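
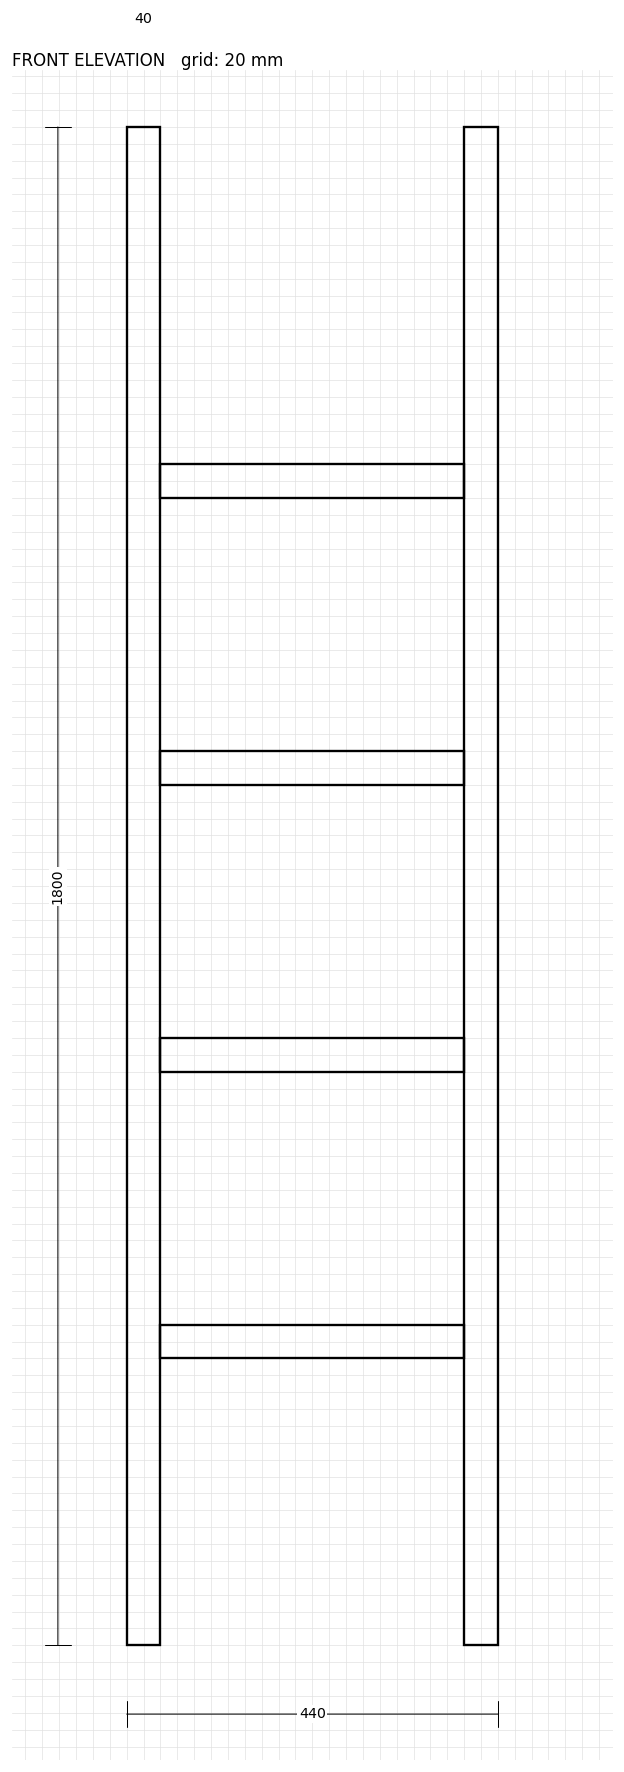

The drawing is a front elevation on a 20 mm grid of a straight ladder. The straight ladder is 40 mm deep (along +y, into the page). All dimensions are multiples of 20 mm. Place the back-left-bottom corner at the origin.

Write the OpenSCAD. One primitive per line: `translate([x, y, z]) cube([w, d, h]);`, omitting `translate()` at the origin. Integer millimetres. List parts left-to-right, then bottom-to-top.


cube([40, 40, 1800]);
translate([40, 0, 340]) cube([360, 40, 40]);
translate([40, 0, 680]) cube([360, 40, 40]);
translate([40, 0, 1020]) cube([360, 40, 40]);
translate([40, 0, 1360]) cube([360, 40, 40]);
translate([400, 0, 0]) cube([40, 40, 1800]);


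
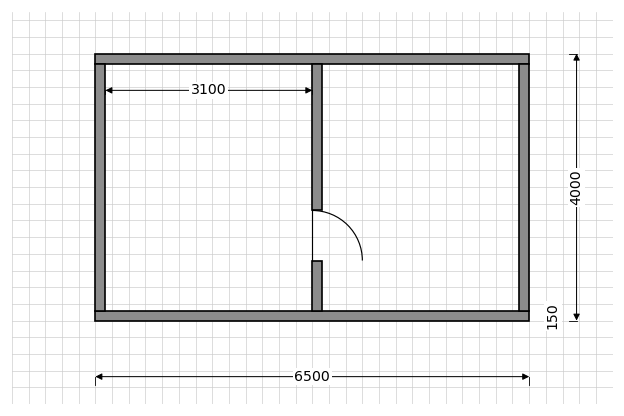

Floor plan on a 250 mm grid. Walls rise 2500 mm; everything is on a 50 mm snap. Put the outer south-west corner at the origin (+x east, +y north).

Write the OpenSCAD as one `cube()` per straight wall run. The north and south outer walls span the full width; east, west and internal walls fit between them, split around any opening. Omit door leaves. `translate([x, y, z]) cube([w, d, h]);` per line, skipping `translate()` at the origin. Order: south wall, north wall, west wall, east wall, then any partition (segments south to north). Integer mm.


cube([6500, 150, 2500]);
translate([0, 3850, 0]) cube([6500, 150, 2500]);
translate([0, 150, 0]) cube([150, 3700, 2500]);
translate([6350, 150, 0]) cube([150, 3700, 2500]);
translate([3250, 150, 0]) cube([150, 750, 2500]);
translate([3250, 1650, 0]) cube([150, 2200, 2500]);


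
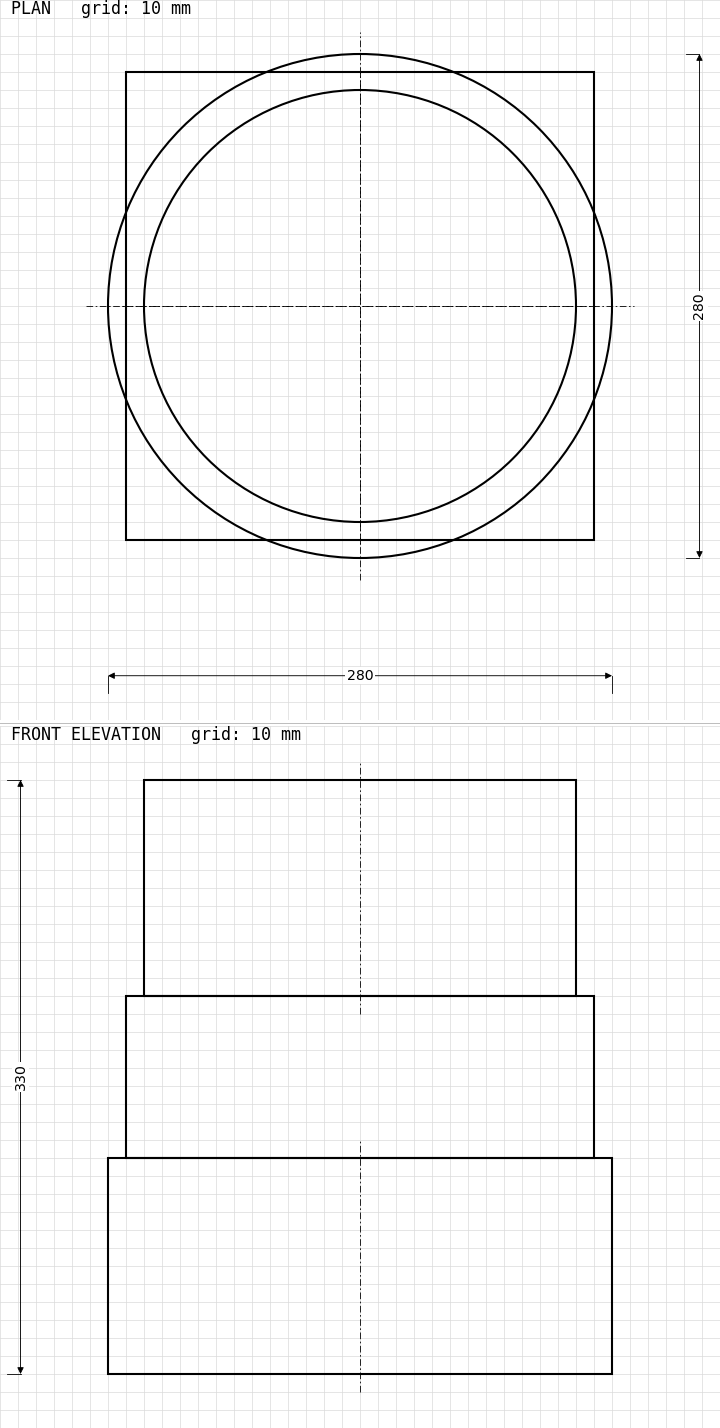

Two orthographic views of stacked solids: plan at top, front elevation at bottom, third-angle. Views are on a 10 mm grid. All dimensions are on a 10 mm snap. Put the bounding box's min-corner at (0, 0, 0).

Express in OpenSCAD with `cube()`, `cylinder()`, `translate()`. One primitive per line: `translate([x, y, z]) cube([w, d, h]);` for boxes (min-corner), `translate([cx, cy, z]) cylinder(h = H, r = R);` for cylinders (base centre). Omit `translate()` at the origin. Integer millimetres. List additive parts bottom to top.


translate([140, 140, 0]) cylinder(h = 120, r = 140);
translate([10, 10, 120]) cube([260, 260, 90]);
translate([140, 140, 210]) cylinder(h = 120, r = 120);


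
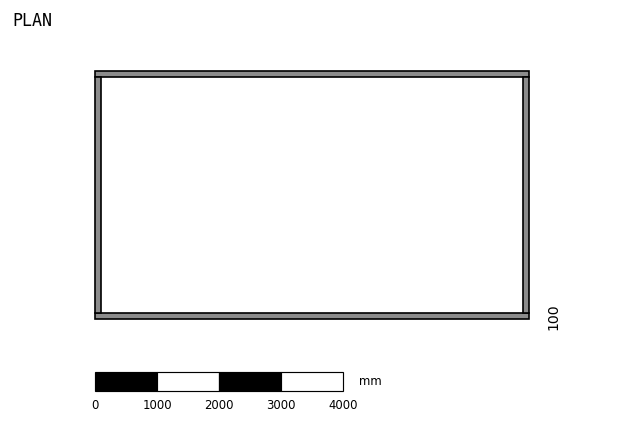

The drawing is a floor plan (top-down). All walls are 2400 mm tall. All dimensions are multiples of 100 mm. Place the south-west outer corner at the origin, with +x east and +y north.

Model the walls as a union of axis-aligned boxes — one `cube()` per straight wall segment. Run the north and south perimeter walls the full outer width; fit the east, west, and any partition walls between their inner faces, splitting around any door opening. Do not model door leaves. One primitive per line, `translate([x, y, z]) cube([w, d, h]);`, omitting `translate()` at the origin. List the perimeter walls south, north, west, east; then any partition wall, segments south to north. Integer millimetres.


cube([7000, 100, 2400]);
translate([0, 3900, 0]) cube([7000, 100, 2400]);
translate([0, 100, 0]) cube([100, 3800, 2400]);
translate([6900, 100, 0]) cube([100, 3800, 2400]);


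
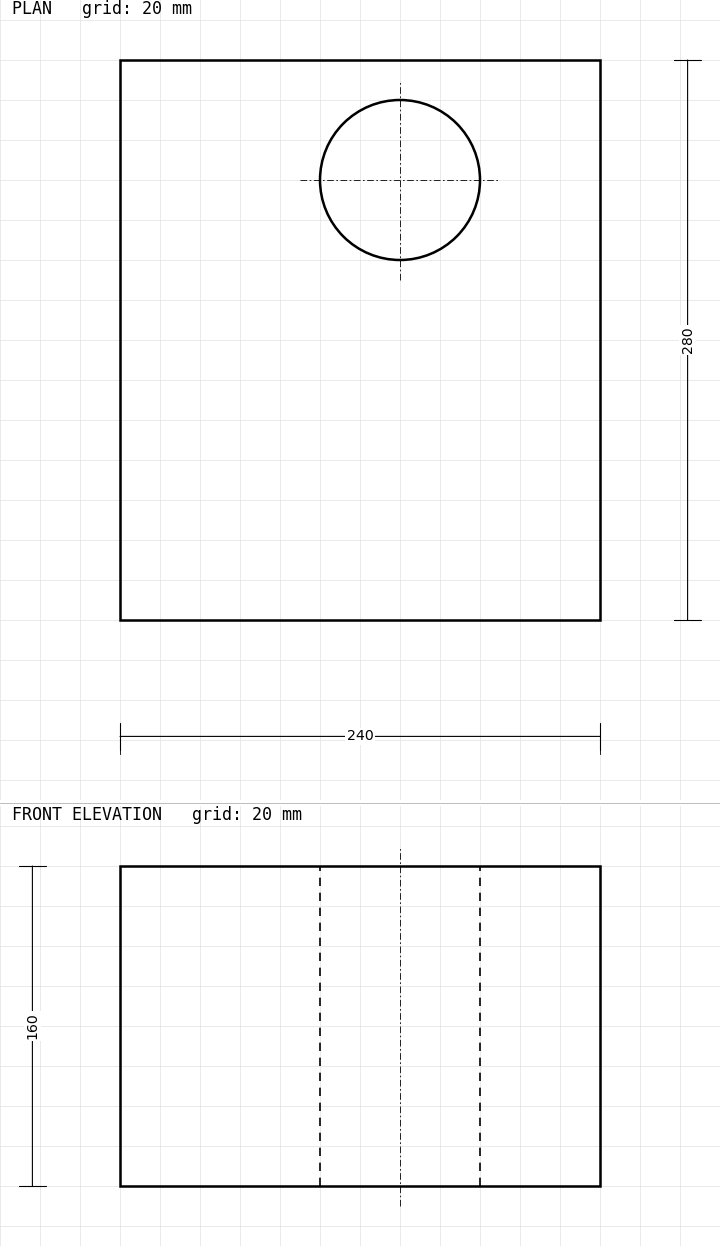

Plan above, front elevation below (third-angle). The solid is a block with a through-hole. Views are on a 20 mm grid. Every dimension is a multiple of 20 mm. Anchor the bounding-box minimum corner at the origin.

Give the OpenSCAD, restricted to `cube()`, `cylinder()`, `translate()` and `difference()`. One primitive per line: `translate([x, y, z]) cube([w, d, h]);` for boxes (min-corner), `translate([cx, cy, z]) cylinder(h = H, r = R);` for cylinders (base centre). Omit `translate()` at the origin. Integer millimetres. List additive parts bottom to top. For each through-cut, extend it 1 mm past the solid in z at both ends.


difference() {
  cube([240, 280, 160]);
  translate([140, 220, -1]) cylinder(h = 162, r = 40);
}


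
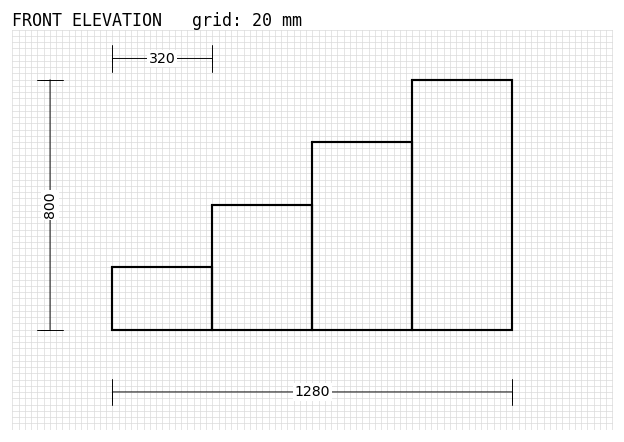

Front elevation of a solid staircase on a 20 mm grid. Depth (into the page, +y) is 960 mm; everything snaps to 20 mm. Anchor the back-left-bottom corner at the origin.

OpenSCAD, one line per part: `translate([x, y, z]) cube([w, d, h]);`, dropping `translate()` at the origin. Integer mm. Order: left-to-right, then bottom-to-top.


cube([320, 960, 200]);
translate([320, 0, 0]) cube([320, 960, 400]);
translate([640, 0, 0]) cube([320, 960, 600]);
translate([960, 0, 0]) cube([320, 960, 800]);


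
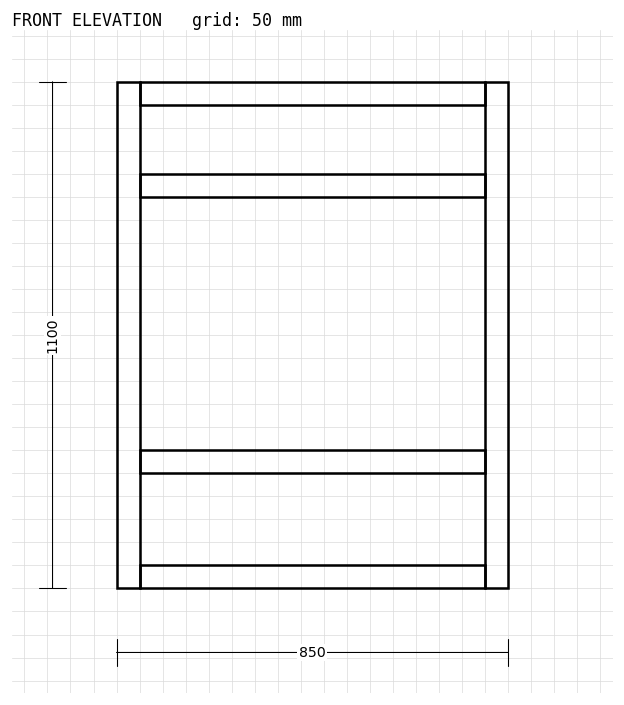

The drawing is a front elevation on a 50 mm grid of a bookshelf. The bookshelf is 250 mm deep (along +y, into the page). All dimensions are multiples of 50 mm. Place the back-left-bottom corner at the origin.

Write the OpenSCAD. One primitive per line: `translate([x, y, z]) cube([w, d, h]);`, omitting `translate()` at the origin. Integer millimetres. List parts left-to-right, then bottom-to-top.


cube([50, 250, 1100]);
translate([50, 0, 0]) cube([750, 250, 50]);
translate([50, 0, 250]) cube([750, 250, 50]);
translate([50, 0, 850]) cube([750, 250, 50]);
translate([50, 0, 1050]) cube([750, 250, 50]);
translate([800, 0, 0]) cube([50, 250, 1100]);


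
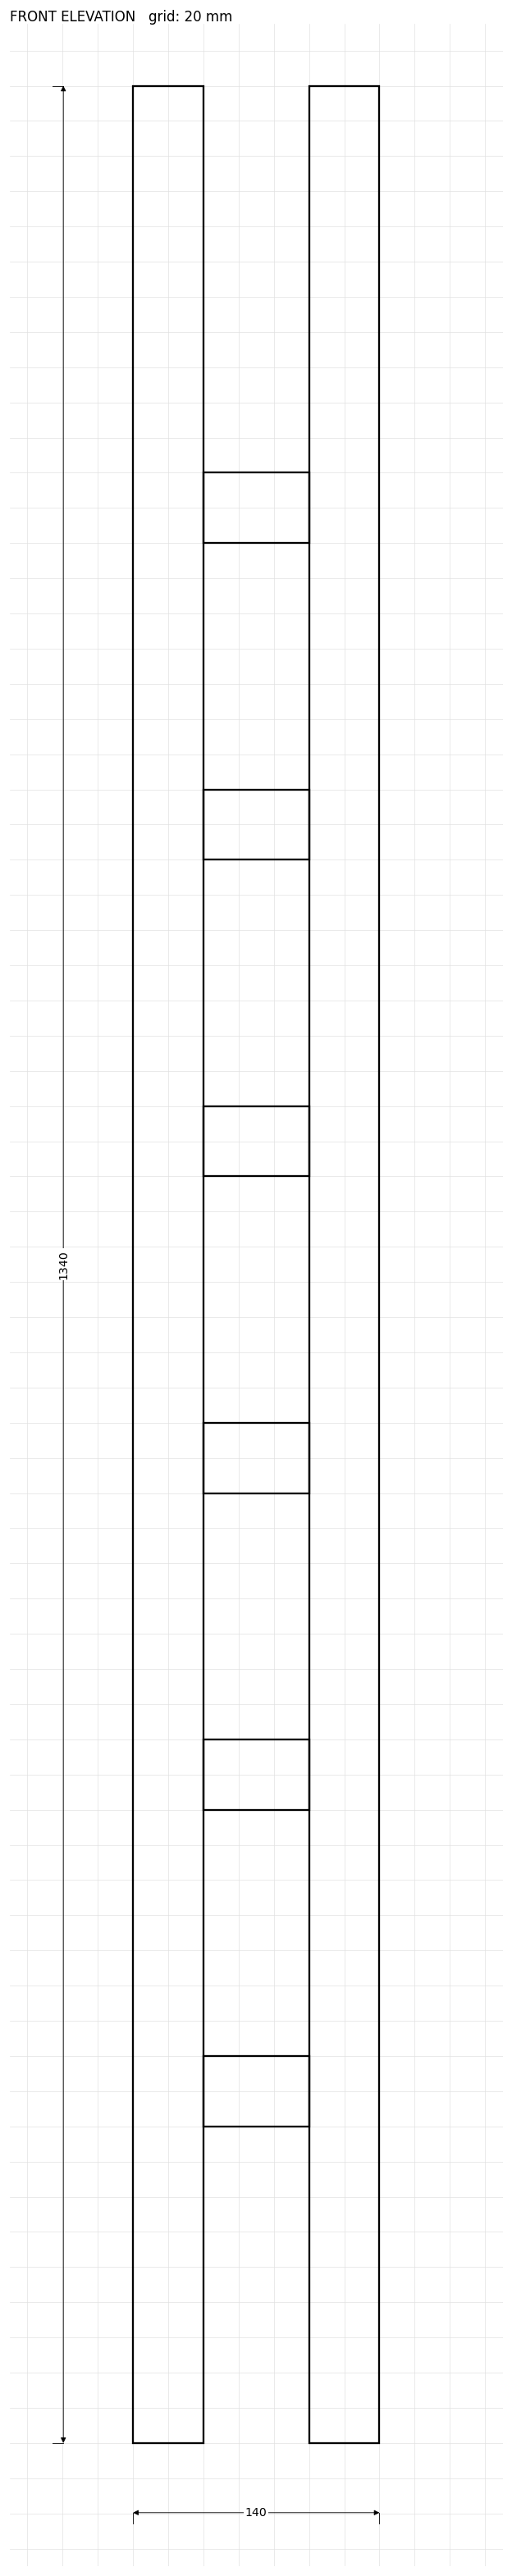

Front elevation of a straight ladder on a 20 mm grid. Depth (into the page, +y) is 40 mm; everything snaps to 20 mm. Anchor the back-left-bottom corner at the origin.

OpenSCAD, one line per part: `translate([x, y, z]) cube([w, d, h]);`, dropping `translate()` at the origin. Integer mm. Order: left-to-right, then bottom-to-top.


cube([40, 40, 1340]);
translate([40, 0, 180]) cube([60, 40, 40]);
translate([40, 0, 360]) cube([60, 40, 40]);
translate([40, 0, 540]) cube([60, 40, 40]);
translate([40, 0, 720]) cube([60, 40, 40]);
translate([40, 0, 900]) cube([60, 40, 40]);
translate([40, 0, 1080]) cube([60, 40, 40]);
translate([100, 0, 0]) cube([40, 40, 1340]);


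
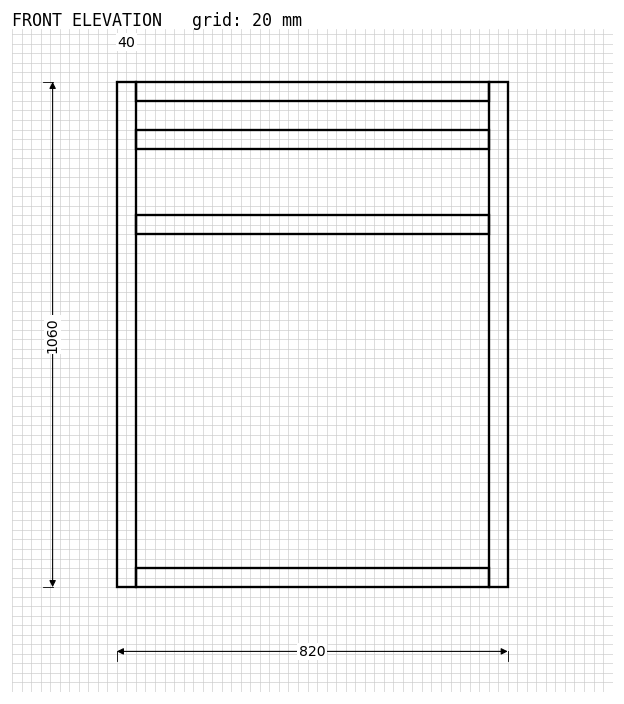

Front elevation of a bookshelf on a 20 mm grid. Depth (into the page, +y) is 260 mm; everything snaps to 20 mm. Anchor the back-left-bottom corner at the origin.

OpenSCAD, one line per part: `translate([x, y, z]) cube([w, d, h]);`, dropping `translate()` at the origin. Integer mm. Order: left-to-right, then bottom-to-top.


cube([40, 260, 1060]);
translate([40, 0, 0]) cube([740, 260, 40]);
translate([40, 0, 740]) cube([740, 260, 40]);
translate([40, 0, 920]) cube([740, 260, 40]);
translate([40, 0, 1020]) cube([740, 260, 40]);
translate([780, 0, 0]) cube([40, 260, 1060]);


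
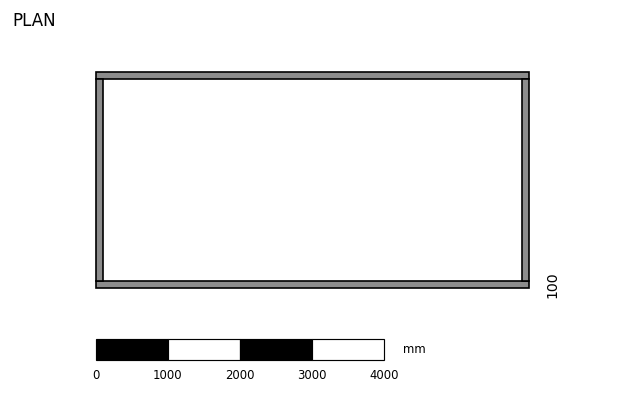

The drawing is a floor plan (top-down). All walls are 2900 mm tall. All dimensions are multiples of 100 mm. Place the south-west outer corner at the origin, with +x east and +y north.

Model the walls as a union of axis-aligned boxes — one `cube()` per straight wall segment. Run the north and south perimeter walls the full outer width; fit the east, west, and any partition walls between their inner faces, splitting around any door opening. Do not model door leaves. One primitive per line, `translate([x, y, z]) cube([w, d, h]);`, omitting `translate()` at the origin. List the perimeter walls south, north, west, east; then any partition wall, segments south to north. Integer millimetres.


cube([6000, 100, 2900]);
translate([0, 2900, 0]) cube([6000, 100, 2900]);
translate([0, 100, 0]) cube([100, 2800, 2900]);
translate([5900, 100, 0]) cube([100, 2800, 2900]);


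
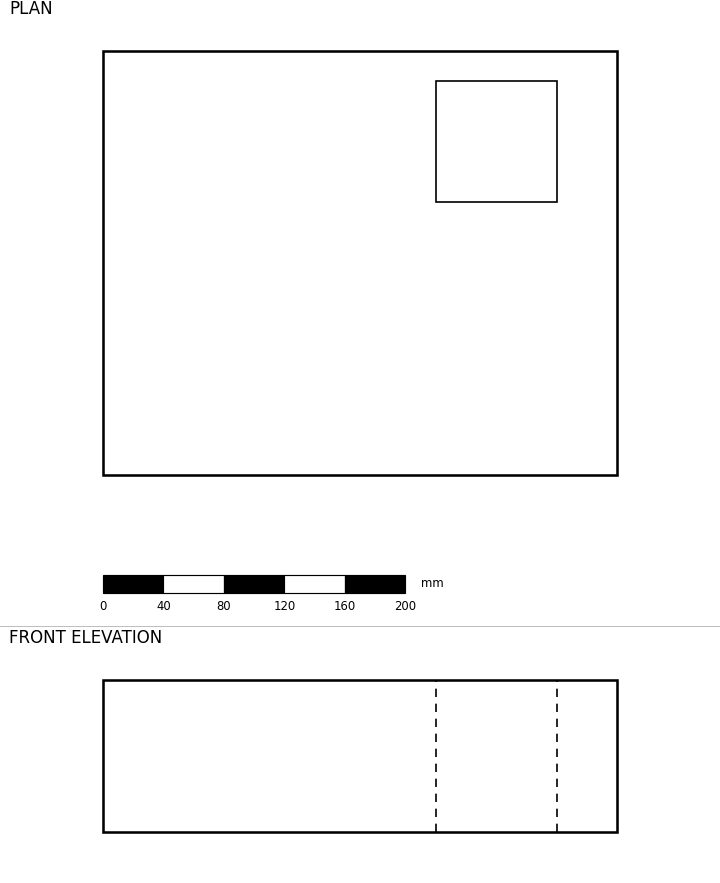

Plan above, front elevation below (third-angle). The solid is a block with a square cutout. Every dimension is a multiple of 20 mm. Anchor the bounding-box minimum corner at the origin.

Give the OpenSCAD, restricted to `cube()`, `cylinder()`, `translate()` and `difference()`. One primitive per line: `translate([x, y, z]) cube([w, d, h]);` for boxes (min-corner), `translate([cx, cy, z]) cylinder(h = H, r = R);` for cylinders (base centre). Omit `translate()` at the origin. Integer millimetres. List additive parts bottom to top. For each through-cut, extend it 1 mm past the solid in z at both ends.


difference() {
  cube([340, 280, 100]);
  translate([220, 180, -1]) cube([80, 80, 102]);
}


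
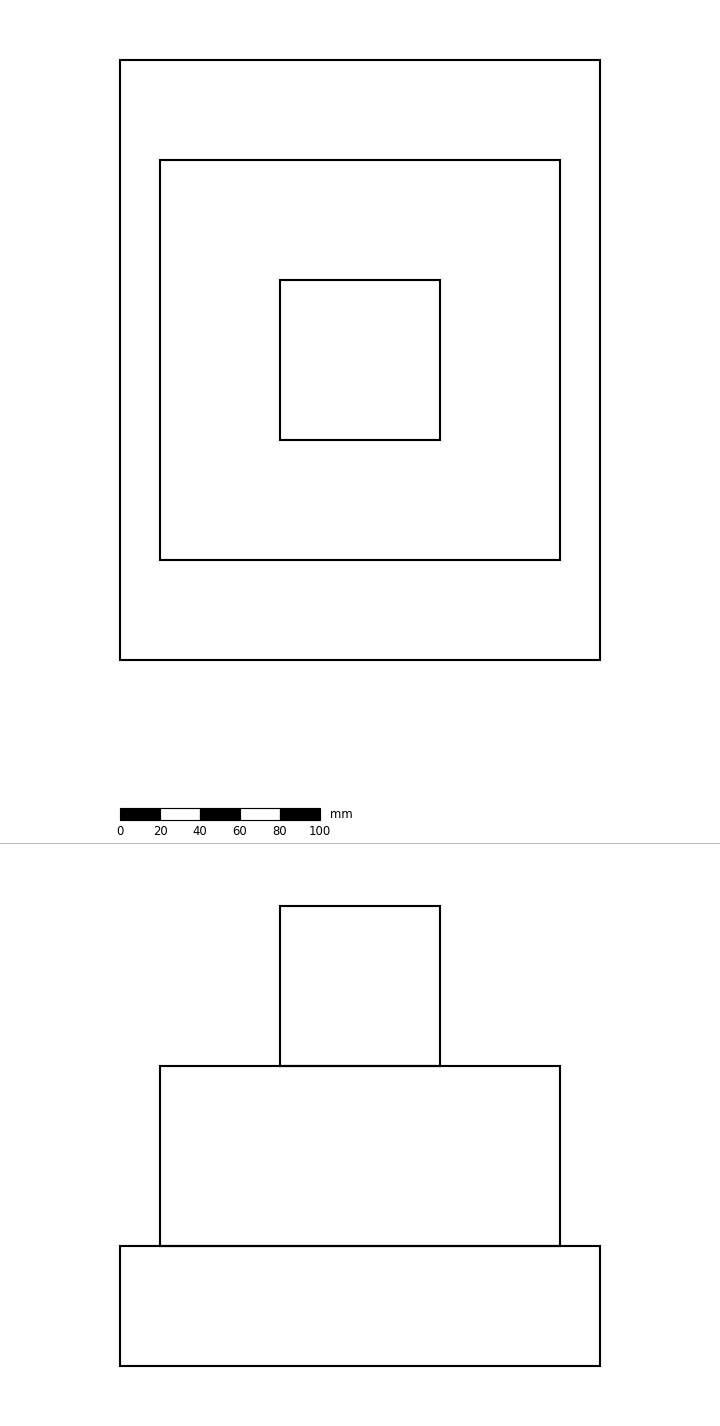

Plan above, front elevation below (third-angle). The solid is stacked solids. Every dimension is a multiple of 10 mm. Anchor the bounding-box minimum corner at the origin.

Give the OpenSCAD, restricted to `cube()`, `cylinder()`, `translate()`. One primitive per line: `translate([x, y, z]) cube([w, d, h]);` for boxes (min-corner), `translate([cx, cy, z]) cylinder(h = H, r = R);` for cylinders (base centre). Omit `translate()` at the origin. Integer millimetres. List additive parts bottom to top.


cube([240, 300, 60]);
translate([20, 50, 60]) cube([200, 200, 90]);
translate([80, 110, 150]) cube([80, 80, 80]);


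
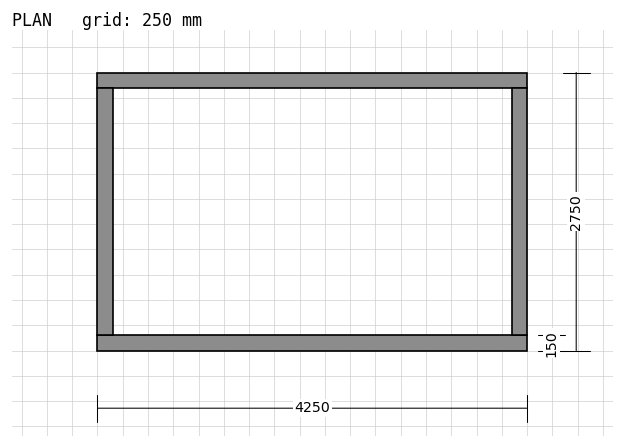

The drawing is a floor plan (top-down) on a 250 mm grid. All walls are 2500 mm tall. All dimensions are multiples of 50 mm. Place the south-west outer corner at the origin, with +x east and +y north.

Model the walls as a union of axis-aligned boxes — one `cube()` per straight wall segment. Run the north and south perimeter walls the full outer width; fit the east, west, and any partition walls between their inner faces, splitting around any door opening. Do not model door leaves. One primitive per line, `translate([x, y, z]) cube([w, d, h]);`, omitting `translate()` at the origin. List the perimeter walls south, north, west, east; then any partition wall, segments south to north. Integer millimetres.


cube([4250, 150, 2500]);
translate([0, 2600, 0]) cube([4250, 150, 2500]);
translate([0, 150, 0]) cube([150, 2450, 2500]);
translate([4100, 150, 0]) cube([150, 2450, 2500]);


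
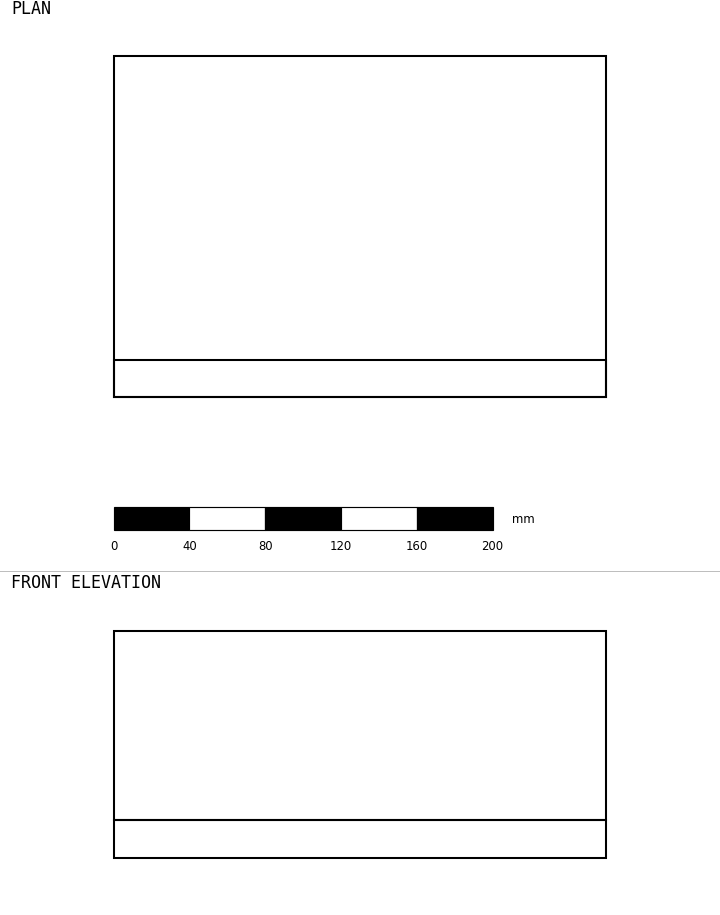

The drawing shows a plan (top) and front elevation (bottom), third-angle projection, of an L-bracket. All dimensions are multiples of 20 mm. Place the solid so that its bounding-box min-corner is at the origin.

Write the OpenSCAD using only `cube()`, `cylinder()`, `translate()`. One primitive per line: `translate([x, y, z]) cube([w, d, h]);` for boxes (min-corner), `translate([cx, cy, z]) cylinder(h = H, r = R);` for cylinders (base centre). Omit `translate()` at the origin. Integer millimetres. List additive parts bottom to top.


cube([260, 180, 20]);
translate([0, 0, 20]) cube([260, 20, 100]);


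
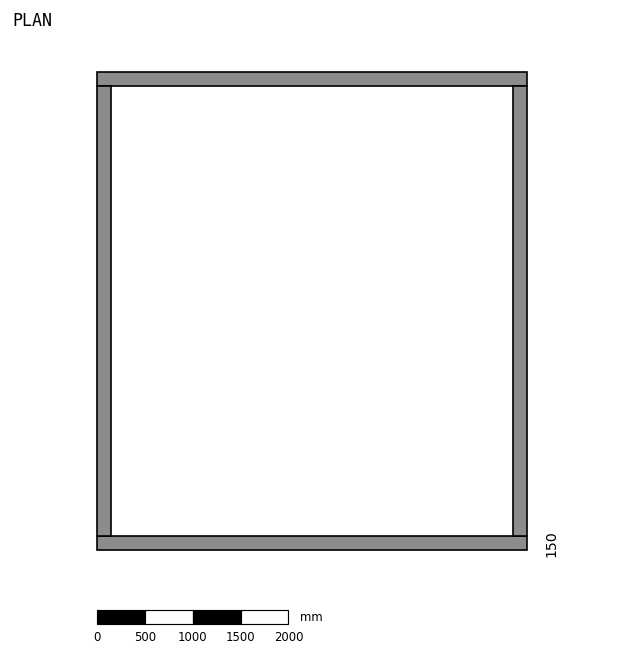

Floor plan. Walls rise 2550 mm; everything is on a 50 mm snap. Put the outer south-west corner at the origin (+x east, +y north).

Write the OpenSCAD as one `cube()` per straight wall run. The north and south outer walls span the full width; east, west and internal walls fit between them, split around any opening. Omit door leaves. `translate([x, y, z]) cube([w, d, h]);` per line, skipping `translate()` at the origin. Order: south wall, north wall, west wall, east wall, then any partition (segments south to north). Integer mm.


cube([4500, 150, 2550]);
translate([0, 4850, 0]) cube([4500, 150, 2550]);
translate([0, 150, 0]) cube([150, 4700, 2550]);
translate([4350, 150, 0]) cube([150, 4700, 2550]);


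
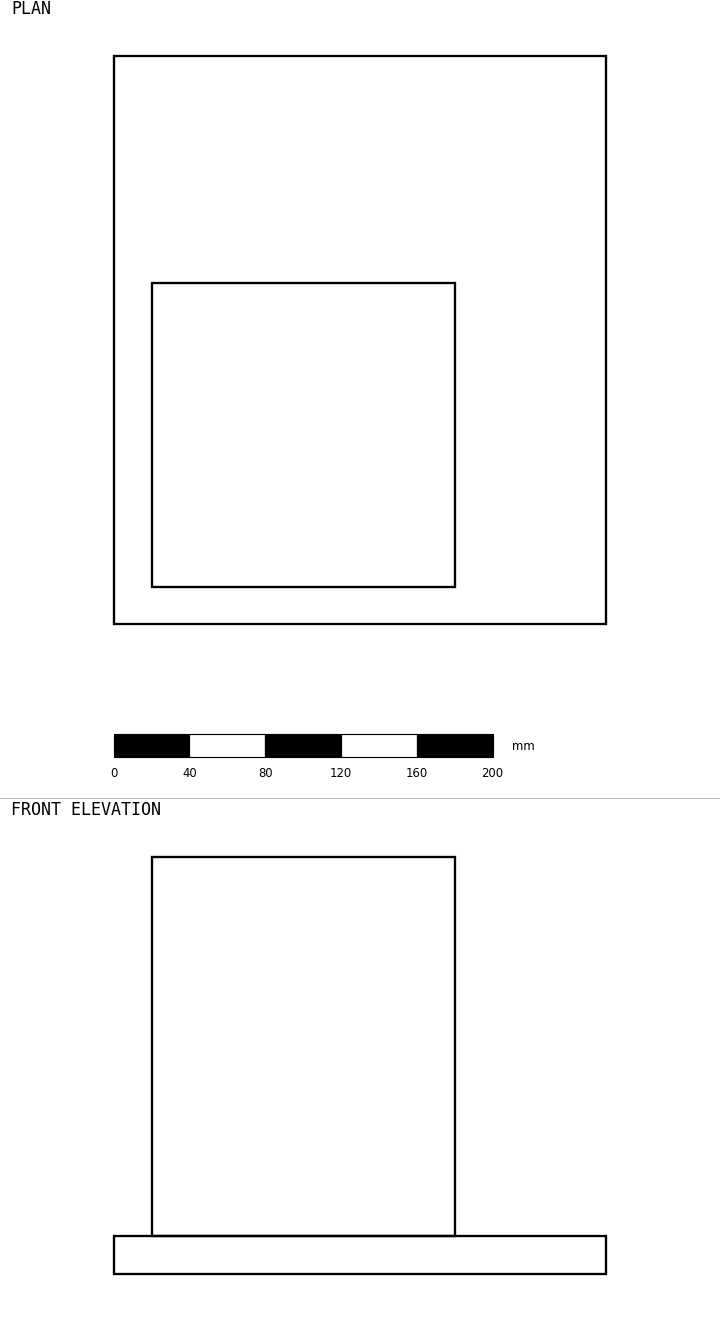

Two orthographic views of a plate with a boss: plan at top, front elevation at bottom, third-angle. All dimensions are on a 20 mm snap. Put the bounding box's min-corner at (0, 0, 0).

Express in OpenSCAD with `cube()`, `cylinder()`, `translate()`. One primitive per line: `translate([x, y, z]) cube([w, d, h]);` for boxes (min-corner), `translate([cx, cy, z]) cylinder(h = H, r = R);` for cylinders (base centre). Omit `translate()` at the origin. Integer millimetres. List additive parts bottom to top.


cube([260, 300, 20]);
translate([20, 20, 20]) cube([160, 160, 200]);


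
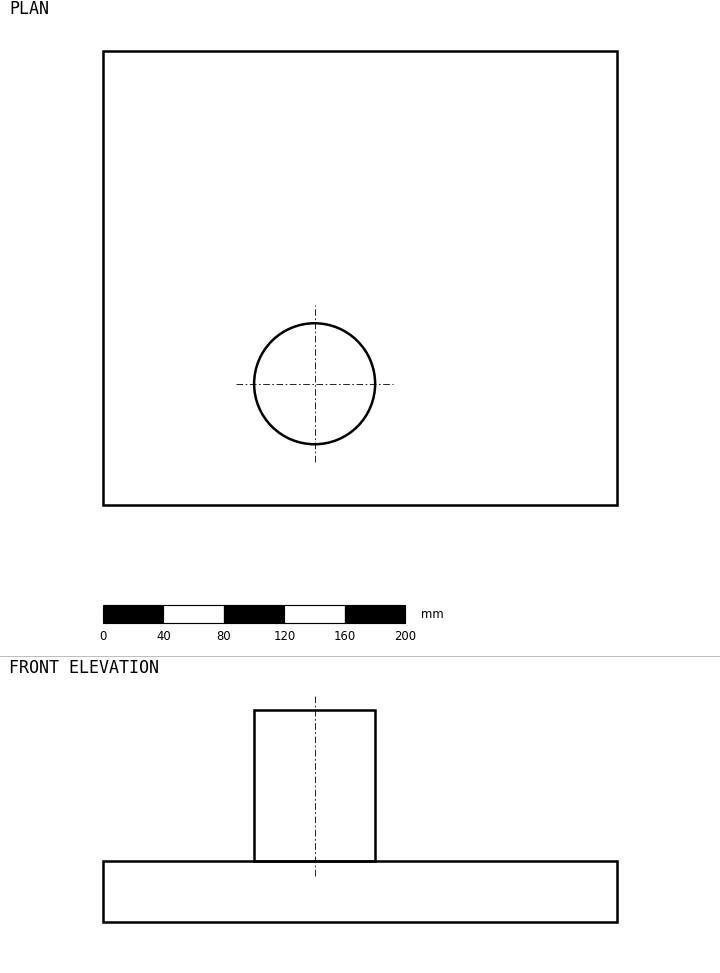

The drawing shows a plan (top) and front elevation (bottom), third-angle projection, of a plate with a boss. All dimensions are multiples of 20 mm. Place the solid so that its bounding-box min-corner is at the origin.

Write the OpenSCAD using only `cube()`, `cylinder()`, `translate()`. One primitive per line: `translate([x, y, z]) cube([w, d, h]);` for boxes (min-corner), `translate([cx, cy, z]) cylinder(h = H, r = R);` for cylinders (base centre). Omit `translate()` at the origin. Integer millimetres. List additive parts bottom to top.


cube([340, 300, 40]);
translate([140, 80, 40]) cylinder(h = 100, r = 40);


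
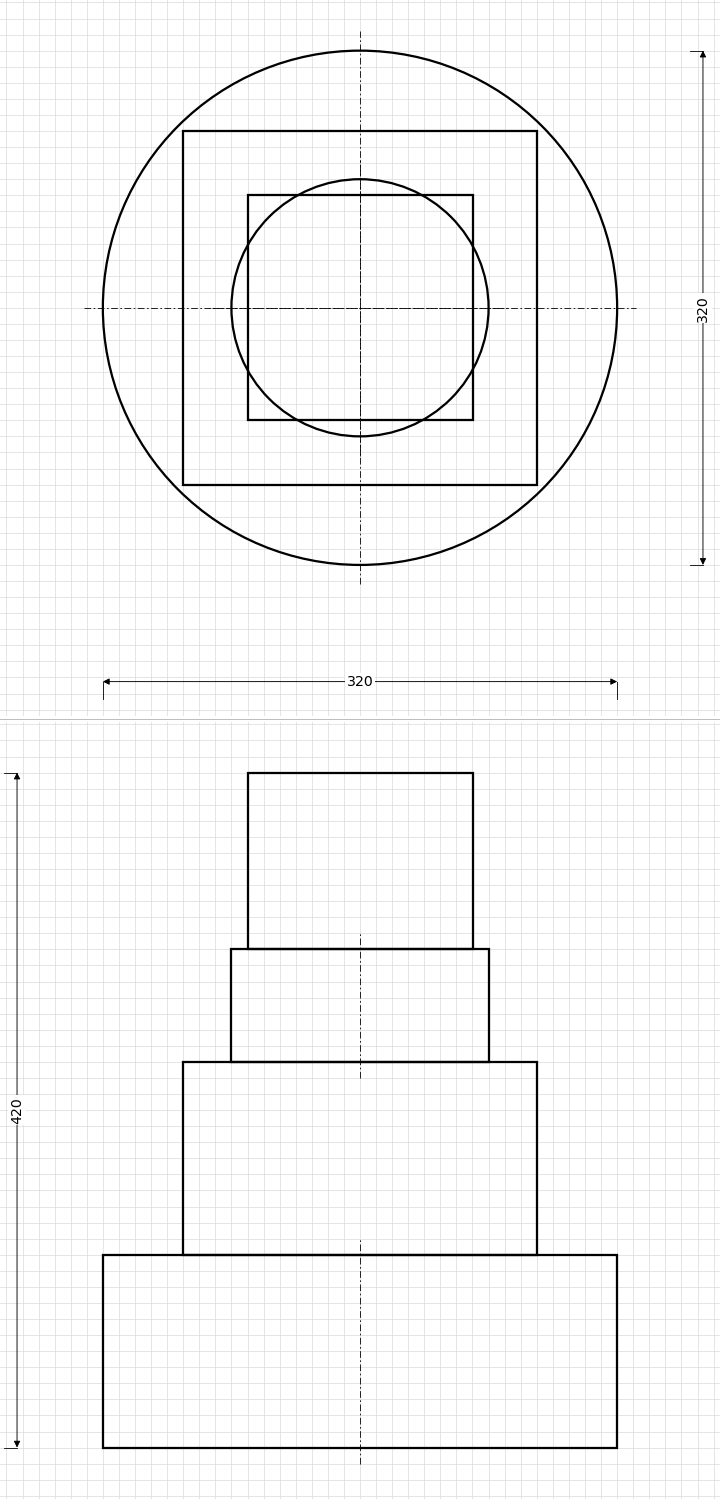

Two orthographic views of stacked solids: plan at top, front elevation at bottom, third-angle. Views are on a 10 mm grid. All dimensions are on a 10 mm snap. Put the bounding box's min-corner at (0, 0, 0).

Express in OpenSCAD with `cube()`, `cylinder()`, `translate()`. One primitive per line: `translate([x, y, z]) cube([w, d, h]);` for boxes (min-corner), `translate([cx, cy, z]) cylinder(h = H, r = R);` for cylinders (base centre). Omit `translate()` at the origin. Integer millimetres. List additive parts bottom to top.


translate([160, 160, 0]) cylinder(h = 120, r = 160);
translate([50, 50, 120]) cube([220, 220, 120]);
translate([160, 160, 240]) cylinder(h = 70, r = 80);
translate([90, 90, 310]) cube([140, 140, 110]);


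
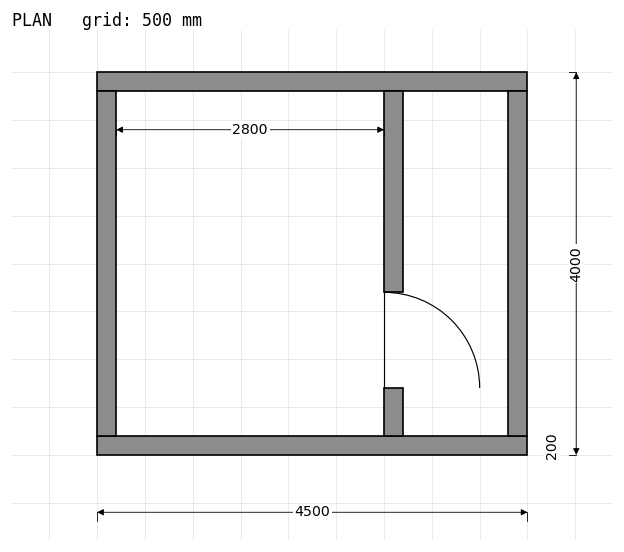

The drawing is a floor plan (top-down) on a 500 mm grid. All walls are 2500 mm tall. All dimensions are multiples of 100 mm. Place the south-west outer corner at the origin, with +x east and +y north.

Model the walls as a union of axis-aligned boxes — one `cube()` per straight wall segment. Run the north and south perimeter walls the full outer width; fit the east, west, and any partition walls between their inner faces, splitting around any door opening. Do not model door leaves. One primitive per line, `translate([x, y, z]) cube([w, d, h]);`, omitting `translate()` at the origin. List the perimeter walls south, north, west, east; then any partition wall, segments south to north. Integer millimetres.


cube([4500, 200, 2500]);
translate([0, 3800, 0]) cube([4500, 200, 2500]);
translate([0, 200, 0]) cube([200, 3600, 2500]);
translate([4300, 200, 0]) cube([200, 3600, 2500]);
translate([3000, 200, 0]) cube([200, 500, 2500]);
translate([3000, 1700, 0]) cube([200, 2100, 2500]);


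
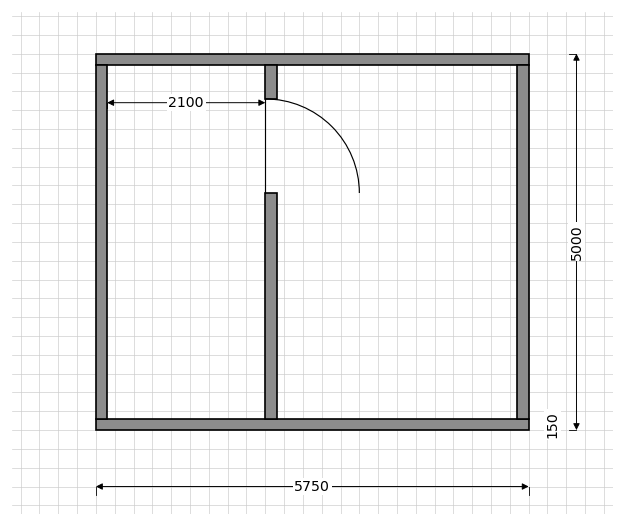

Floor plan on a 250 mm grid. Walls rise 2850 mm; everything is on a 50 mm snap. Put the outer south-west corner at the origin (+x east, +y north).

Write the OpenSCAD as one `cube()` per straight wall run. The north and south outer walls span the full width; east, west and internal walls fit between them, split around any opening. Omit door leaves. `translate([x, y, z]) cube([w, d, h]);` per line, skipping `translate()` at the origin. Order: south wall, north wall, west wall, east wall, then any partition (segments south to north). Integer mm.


cube([5750, 150, 2850]);
translate([0, 4850, 0]) cube([5750, 150, 2850]);
translate([0, 150, 0]) cube([150, 4700, 2850]);
translate([5600, 150, 0]) cube([150, 4700, 2850]);
translate([2250, 150, 0]) cube([150, 3000, 2850]);
translate([2250, 4400, 0]) cube([150, 450, 2850]);


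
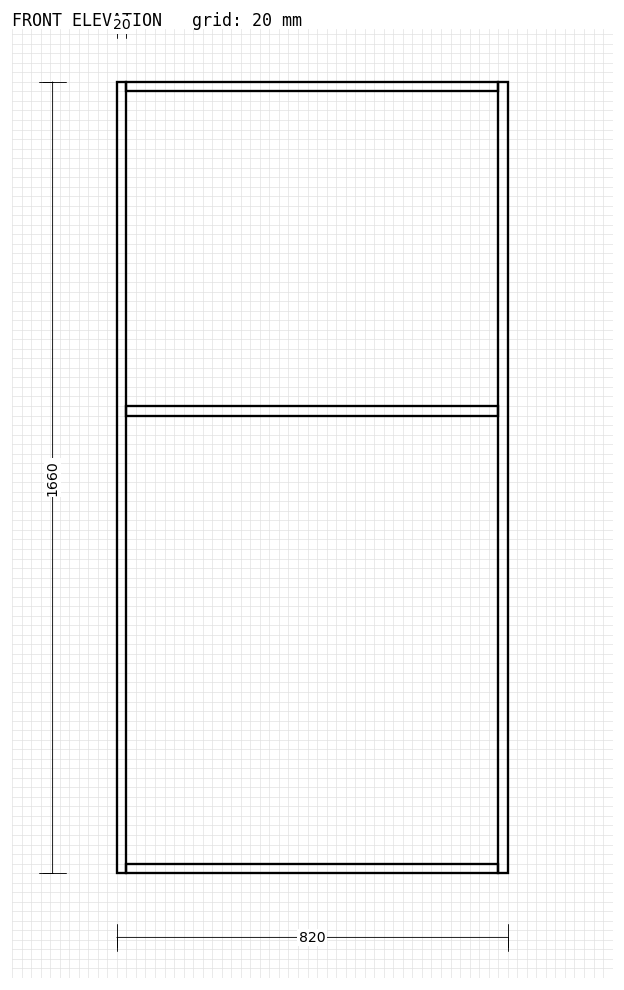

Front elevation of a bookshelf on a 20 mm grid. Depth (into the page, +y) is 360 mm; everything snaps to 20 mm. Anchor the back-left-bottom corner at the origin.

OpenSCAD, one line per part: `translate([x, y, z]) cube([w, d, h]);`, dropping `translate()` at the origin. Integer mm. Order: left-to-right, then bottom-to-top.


cube([20, 360, 1660]);
translate([20, 0, 0]) cube([780, 360, 20]);
translate([20, 0, 960]) cube([780, 360, 20]);
translate([20, 0, 1640]) cube([780, 360, 20]);
translate([800, 0, 0]) cube([20, 360, 1660]);


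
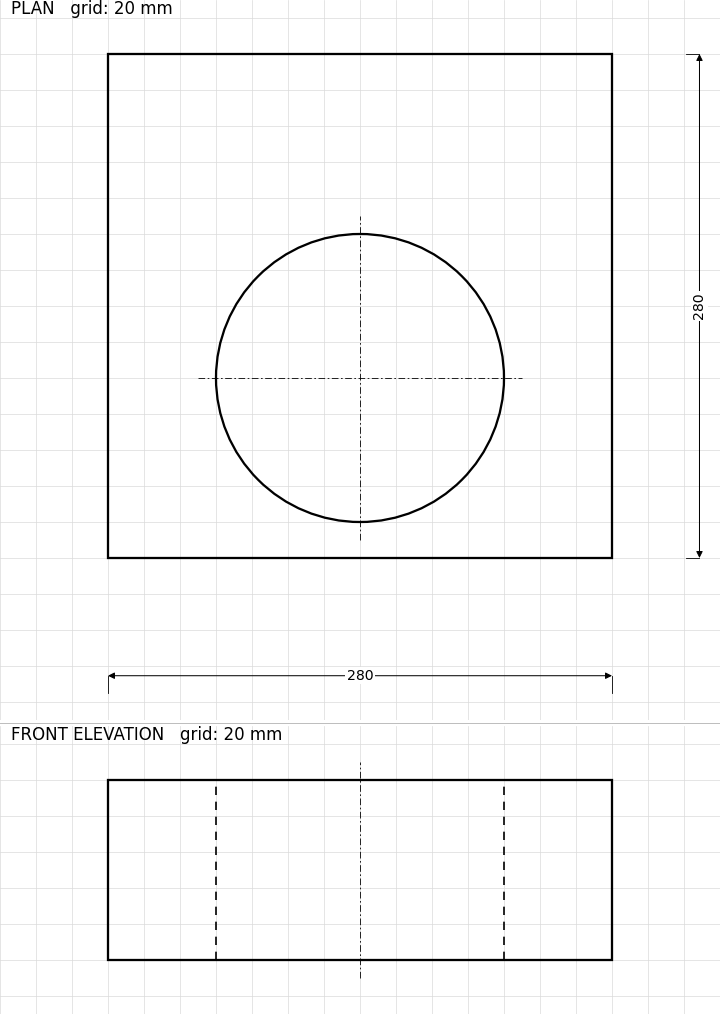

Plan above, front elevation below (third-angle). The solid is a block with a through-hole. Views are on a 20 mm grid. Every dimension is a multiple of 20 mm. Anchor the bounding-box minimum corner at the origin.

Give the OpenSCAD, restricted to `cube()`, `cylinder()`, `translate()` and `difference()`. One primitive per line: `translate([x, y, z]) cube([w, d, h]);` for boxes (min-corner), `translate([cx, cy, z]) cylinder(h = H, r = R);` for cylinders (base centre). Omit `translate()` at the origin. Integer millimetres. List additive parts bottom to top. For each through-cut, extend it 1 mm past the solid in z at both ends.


difference() {
  cube([280, 280, 100]);
  translate([140, 100, -1]) cylinder(h = 102, r = 80);
}


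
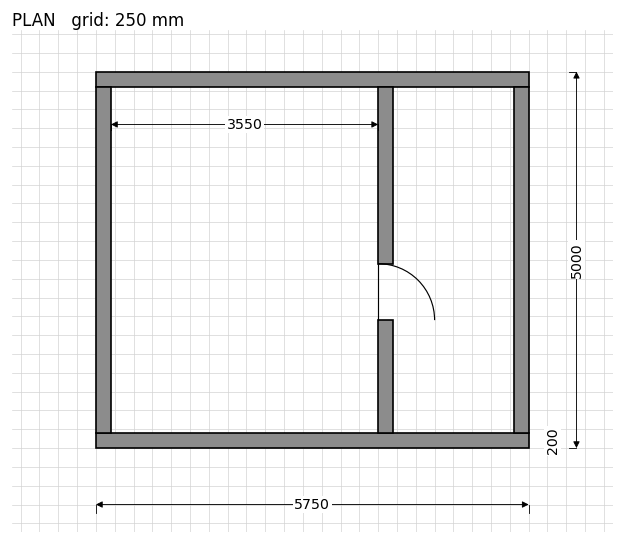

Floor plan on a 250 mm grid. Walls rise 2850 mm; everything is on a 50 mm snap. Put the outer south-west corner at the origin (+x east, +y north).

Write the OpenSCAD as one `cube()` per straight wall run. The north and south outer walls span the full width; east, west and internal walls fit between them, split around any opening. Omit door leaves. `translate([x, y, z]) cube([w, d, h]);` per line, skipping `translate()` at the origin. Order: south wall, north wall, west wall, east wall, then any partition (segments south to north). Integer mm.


cube([5750, 200, 2850]);
translate([0, 4800, 0]) cube([5750, 200, 2850]);
translate([0, 200, 0]) cube([200, 4600, 2850]);
translate([5550, 200, 0]) cube([200, 4600, 2850]);
translate([3750, 200, 0]) cube([200, 1500, 2850]);
translate([3750, 2450, 0]) cube([200, 2350, 2850]);


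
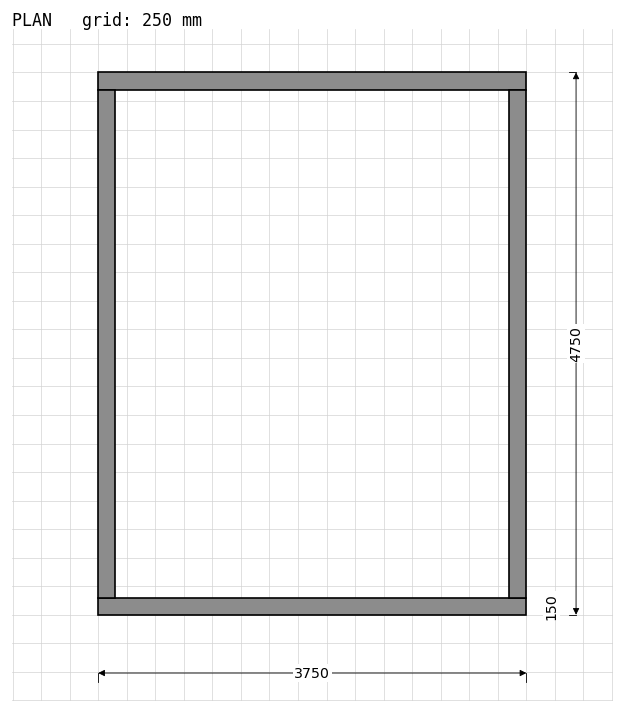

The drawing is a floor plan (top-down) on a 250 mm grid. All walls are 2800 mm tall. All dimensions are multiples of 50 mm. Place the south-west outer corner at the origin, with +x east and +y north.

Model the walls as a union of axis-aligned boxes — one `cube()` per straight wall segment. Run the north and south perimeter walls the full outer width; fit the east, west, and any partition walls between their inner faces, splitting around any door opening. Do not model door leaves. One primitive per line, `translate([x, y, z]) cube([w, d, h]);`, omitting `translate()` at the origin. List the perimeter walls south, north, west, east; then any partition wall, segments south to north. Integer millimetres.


cube([3750, 150, 2800]);
translate([0, 4600, 0]) cube([3750, 150, 2800]);
translate([0, 150, 0]) cube([150, 4450, 2800]);
translate([3600, 150, 0]) cube([150, 4450, 2800]);


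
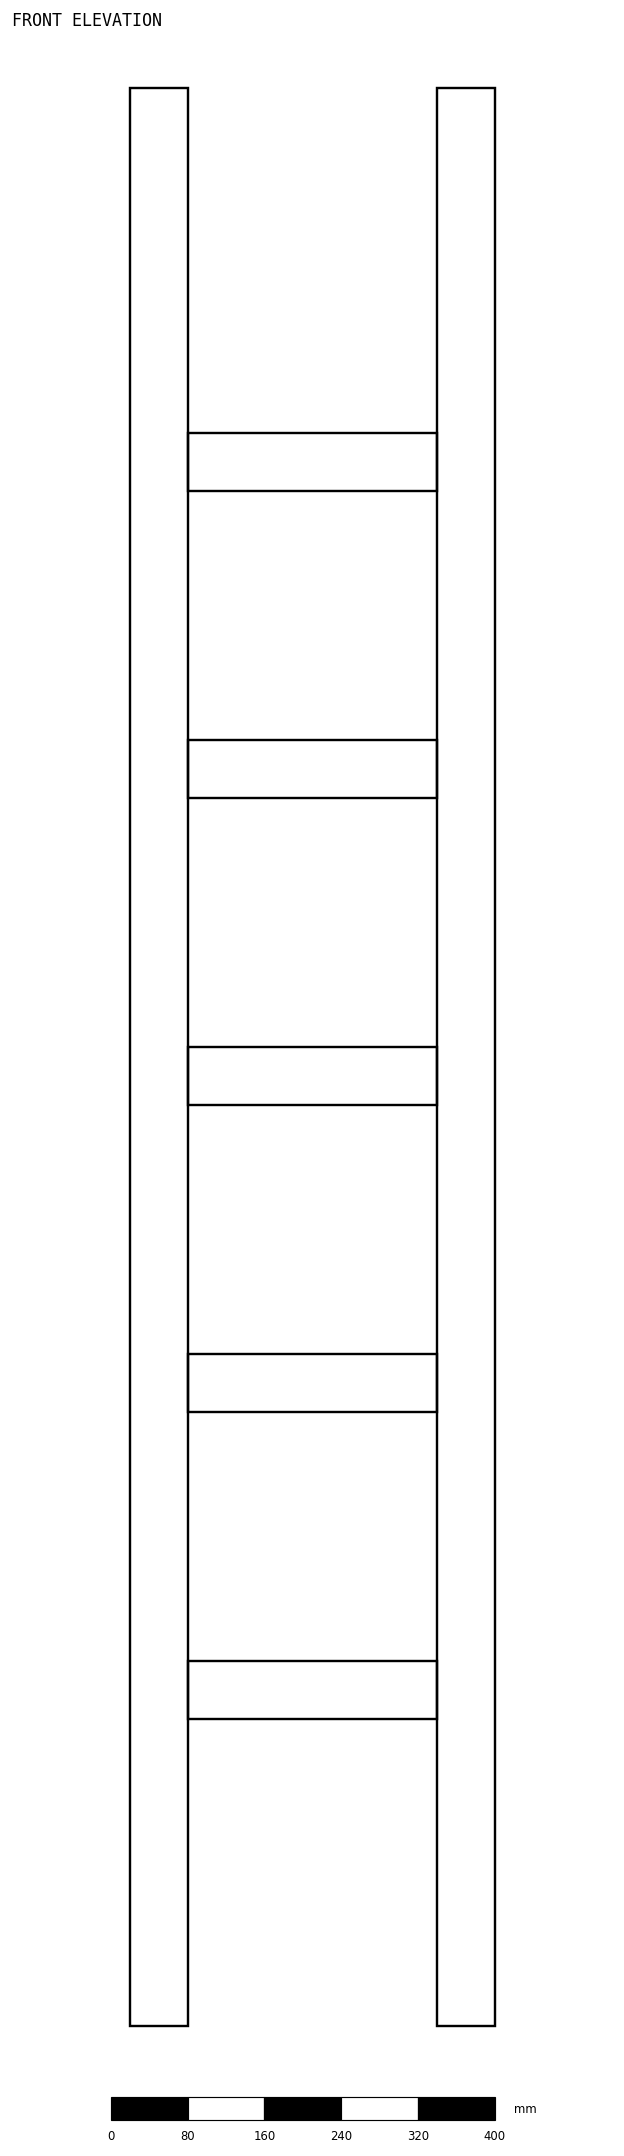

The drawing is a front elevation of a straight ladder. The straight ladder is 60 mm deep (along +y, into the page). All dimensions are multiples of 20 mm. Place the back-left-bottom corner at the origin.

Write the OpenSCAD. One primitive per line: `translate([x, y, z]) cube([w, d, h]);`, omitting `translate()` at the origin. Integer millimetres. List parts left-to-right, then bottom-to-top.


cube([60, 60, 2020]);
translate([60, 0, 320]) cube([260, 60, 60]);
translate([60, 0, 640]) cube([260, 60, 60]);
translate([60, 0, 960]) cube([260, 60, 60]);
translate([60, 0, 1280]) cube([260, 60, 60]);
translate([60, 0, 1600]) cube([260, 60, 60]);
translate([320, 0, 0]) cube([60, 60, 2020]);


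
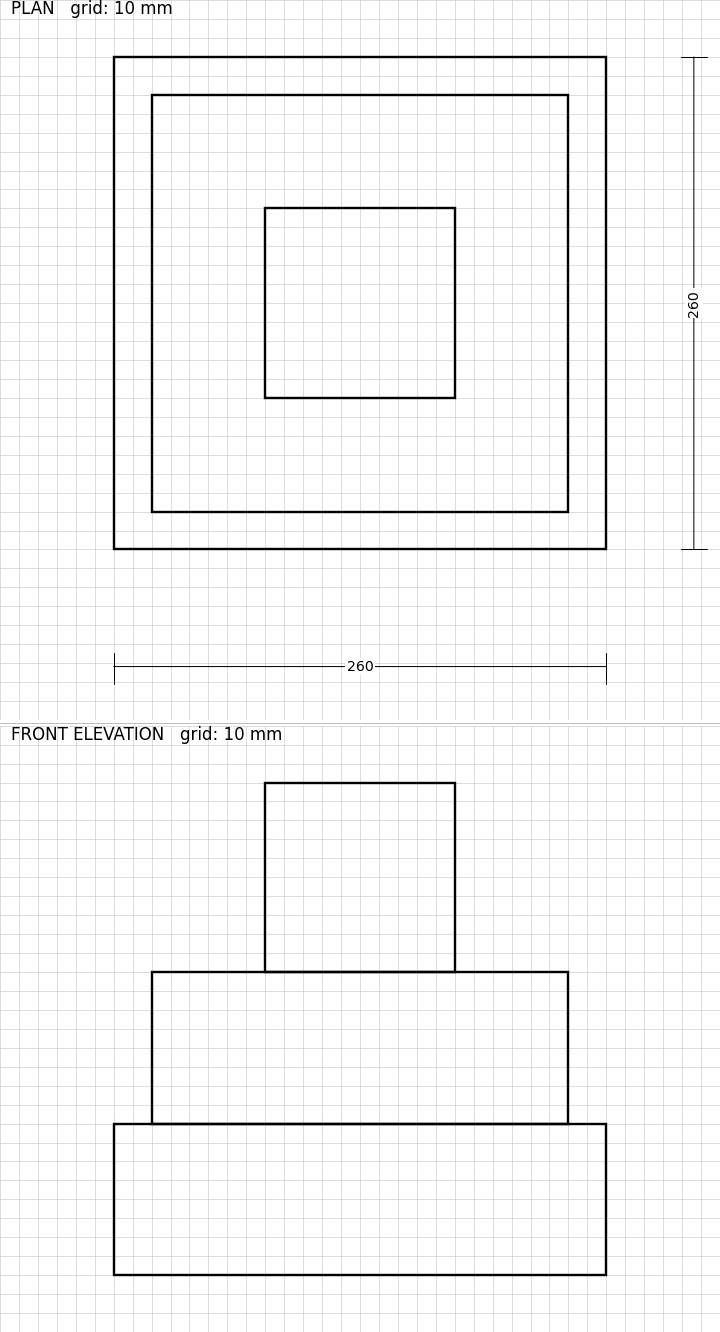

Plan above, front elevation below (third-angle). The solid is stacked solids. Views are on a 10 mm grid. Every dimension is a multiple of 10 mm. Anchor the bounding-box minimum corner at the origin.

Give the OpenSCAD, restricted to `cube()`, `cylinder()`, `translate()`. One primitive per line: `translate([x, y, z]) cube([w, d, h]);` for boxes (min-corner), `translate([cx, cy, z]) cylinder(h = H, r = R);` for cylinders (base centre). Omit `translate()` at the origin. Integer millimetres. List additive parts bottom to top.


cube([260, 260, 80]);
translate([20, 20, 80]) cube([220, 220, 80]);
translate([80, 80, 160]) cube([100, 100, 100]);


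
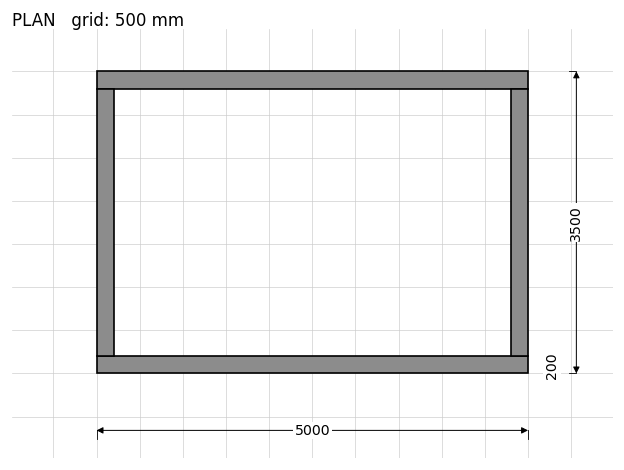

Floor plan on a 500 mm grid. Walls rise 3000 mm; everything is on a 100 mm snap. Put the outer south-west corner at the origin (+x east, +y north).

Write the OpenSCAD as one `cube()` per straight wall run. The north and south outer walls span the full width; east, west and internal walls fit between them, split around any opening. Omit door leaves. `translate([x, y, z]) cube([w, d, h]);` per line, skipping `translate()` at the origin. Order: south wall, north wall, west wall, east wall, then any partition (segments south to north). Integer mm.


cube([5000, 200, 3000]);
translate([0, 3300, 0]) cube([5000, 200, 3000]);
translate([0, 200, 0]) cube([200, 3100, 3000]);
translate([4800, 200, 0]) cube([200, 3100, 3000]);


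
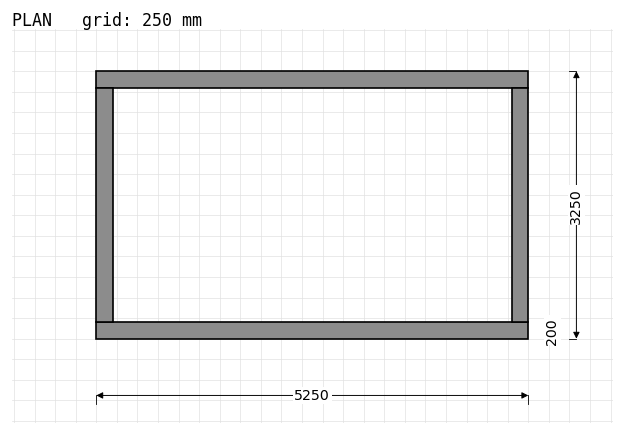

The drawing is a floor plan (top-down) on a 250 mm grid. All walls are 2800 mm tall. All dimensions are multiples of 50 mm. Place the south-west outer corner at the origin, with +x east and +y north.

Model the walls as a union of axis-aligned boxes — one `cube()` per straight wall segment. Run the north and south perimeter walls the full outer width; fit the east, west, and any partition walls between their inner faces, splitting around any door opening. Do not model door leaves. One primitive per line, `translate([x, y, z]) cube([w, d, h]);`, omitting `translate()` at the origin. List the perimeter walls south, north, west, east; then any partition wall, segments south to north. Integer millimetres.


cube([5250, 200, 2800]);
translate([0, 3050, 0]) cube([5250, 200, 2800]);
translate([0, 200, 0]) cube([200, 2850, 2800]);
translate([5050, 200, 0]) cube([200, 2850, 2800]);


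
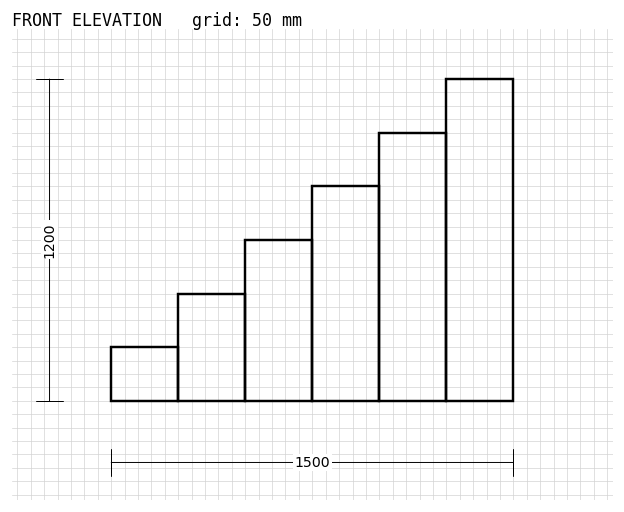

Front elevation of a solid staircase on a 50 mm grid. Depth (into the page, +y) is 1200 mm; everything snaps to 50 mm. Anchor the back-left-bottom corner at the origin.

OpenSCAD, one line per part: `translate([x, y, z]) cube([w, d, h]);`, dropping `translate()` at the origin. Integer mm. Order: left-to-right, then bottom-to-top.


cube([250, 1200, 200]);
translate([250, 0, 0]) cube([250, 1200, 400]);
translate([500, 0, 0]) cube([250, 1200, 600]);
translate([750, 0, 0]) cube([250, 1200, 800]);
translate([1000, 0, 0]) cube([250, 1200, 1000]);
translate([1250, 0, 0]) cube([250, 1200, 1200]);


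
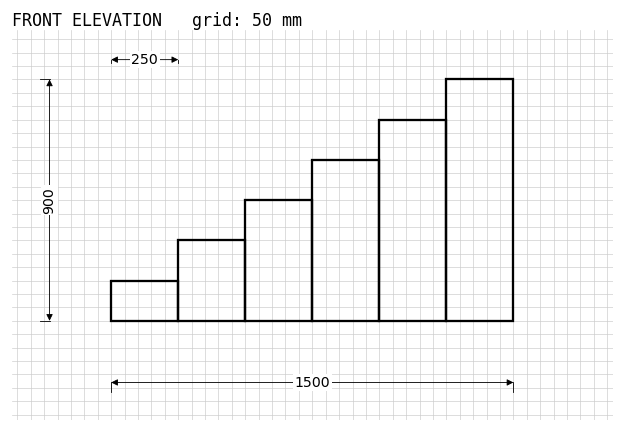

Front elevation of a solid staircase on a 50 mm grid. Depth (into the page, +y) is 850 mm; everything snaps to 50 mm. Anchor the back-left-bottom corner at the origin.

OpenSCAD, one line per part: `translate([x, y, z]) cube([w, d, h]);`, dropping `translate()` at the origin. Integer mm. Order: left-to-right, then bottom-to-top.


cube([250, 850, 150]);
translate([250, 0, 0]) cube([250, 850, 300]);
translate([500, 0, 0]) cube([250, 850, 450]);
translate([750, 0, 0]) cube([250, 850, 600]);
translate([1000, 0, 0]) cube([250, 850, 750]);
translate([1250, 0, 0]) cube([250, 850, 900]);


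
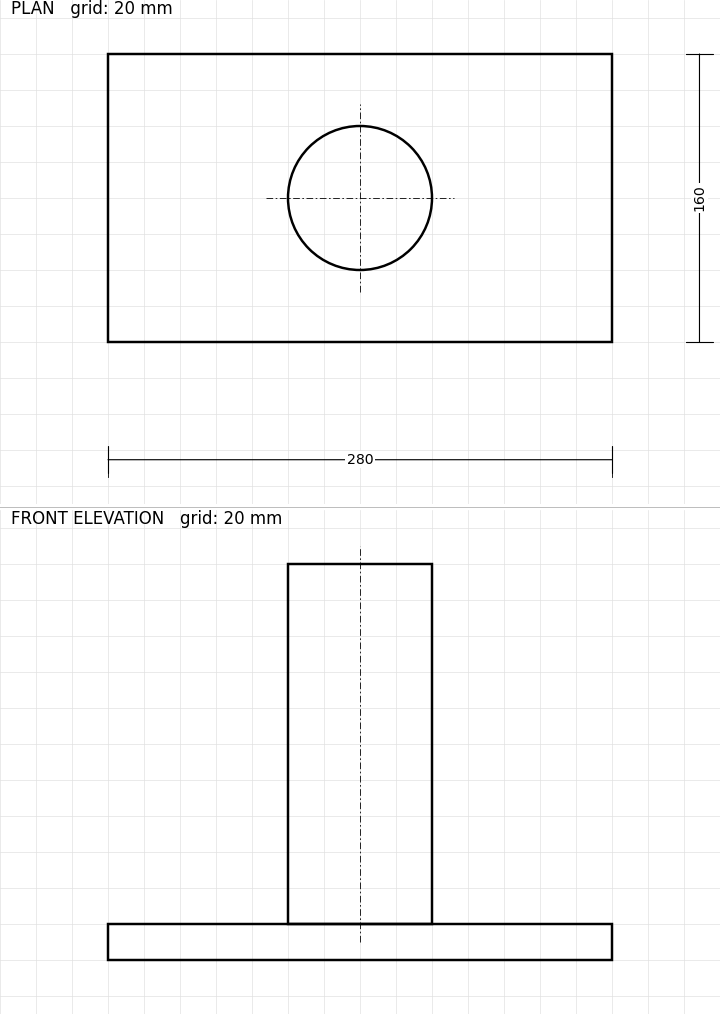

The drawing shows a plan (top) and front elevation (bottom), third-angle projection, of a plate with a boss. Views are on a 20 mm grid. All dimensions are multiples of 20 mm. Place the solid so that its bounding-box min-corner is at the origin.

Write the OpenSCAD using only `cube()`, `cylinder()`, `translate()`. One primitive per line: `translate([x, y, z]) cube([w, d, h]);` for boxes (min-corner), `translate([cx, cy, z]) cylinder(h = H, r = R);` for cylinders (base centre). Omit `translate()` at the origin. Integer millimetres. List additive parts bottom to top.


cube([280, 160, 20]);
translate([140, 80, 20]) cylinder(h = 200, r = 40);


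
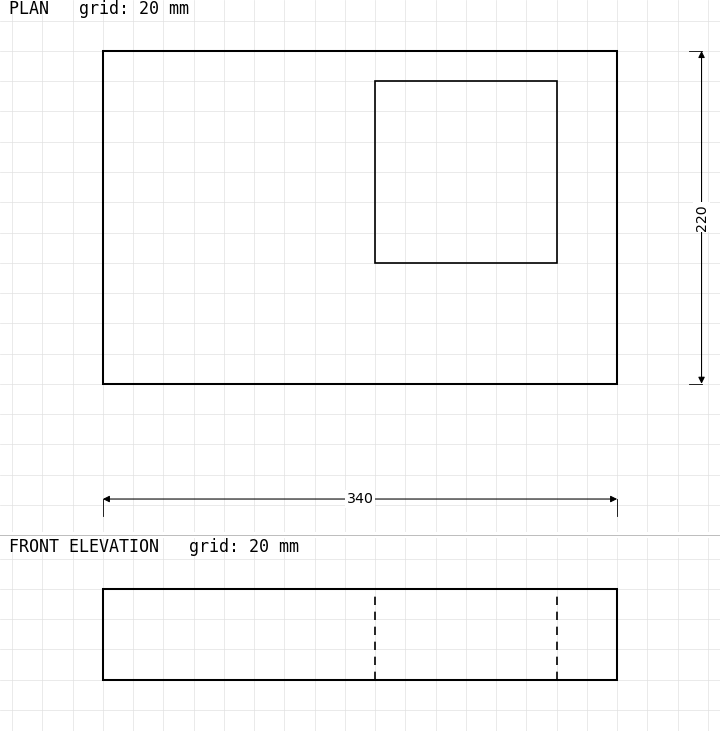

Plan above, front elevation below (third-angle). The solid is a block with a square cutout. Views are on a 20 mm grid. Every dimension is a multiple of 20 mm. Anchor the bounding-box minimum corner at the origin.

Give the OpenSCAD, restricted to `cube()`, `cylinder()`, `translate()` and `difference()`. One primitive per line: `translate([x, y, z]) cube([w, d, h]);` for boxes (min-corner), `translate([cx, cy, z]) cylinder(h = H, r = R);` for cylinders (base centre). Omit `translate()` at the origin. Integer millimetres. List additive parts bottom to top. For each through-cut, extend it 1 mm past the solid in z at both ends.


difference() {
  cube([340, 220, 60]);
  translate([180, 80, -1]) cube([120, 120, 62]);
}


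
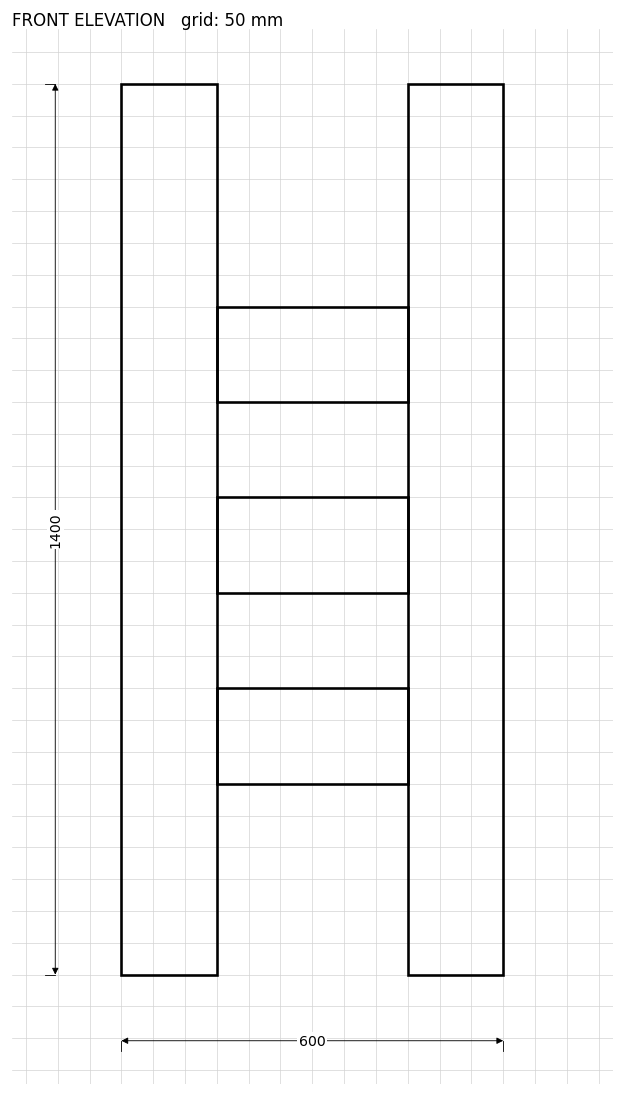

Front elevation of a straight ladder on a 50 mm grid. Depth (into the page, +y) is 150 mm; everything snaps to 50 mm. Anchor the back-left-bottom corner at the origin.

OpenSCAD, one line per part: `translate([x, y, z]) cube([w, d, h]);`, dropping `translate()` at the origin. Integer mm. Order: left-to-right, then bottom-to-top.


cube([150, 150, 1400]);
translate([150, 0, 300]) cube([300, 150, 150]);
translate([150, 0, 600]) cube([300, 150, 150]);
translate([150, 0, 900]) cube([300, 150, 150]);
translate([450, 0, 0]) cube([150, 150, 1400]);


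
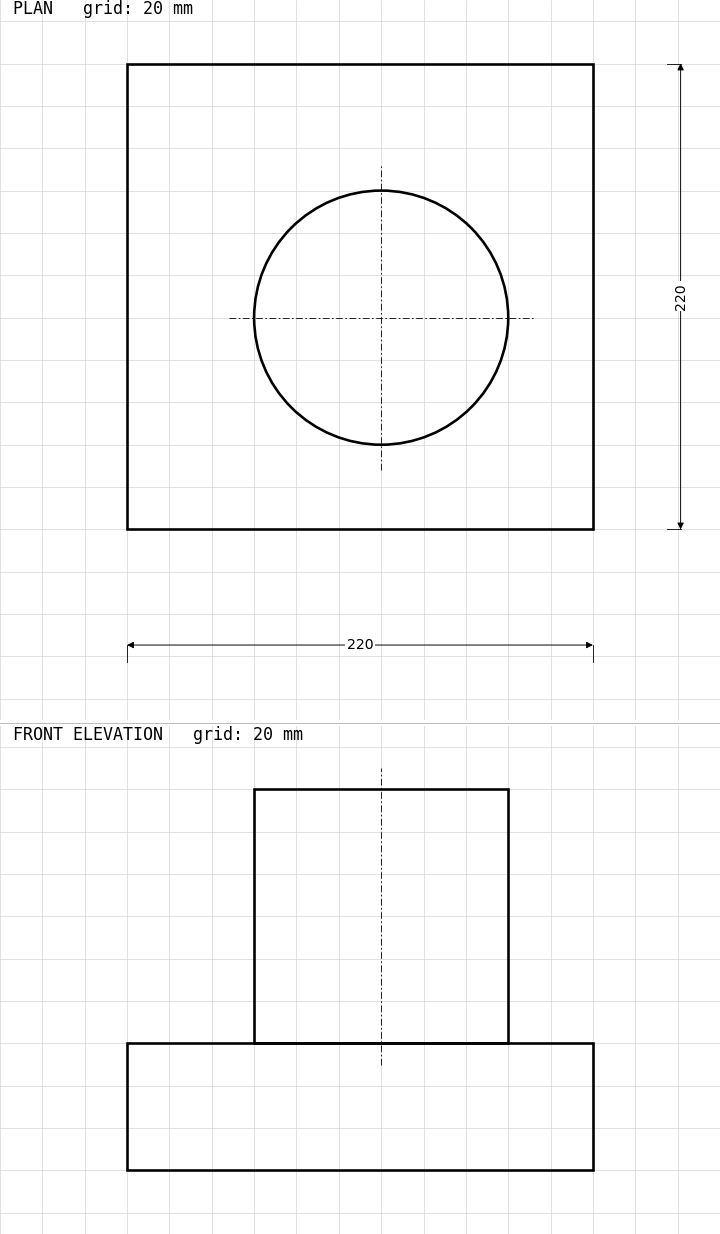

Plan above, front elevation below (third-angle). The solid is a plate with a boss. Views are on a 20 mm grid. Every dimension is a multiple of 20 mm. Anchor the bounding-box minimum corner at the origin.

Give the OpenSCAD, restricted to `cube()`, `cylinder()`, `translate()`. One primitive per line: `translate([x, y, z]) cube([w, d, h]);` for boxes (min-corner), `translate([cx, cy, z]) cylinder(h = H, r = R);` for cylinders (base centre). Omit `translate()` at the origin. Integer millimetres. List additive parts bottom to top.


cube([220, 220, 60]);
translate([120, 100, 60]) cylinder(h = 120, r = 60);


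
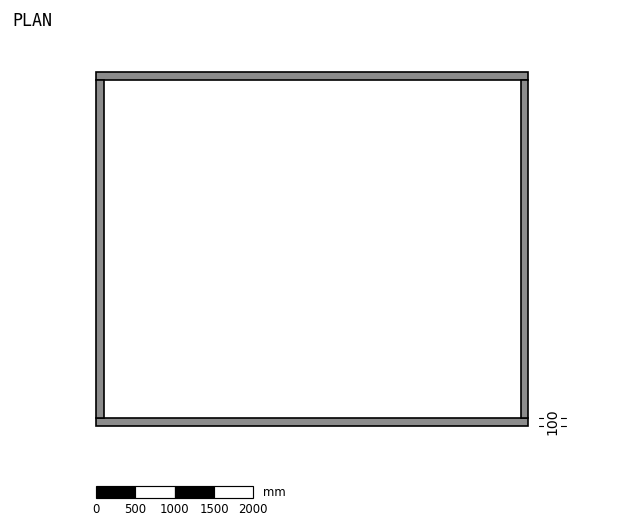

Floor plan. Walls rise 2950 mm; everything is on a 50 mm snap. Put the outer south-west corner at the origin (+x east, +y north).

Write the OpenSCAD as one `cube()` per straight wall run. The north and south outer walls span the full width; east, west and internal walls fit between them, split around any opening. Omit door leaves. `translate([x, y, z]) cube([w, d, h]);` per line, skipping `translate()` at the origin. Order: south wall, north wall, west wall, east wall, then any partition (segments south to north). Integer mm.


cube([5500, 100, 2950]);
translate([0, 4400, 0]) cube([5500, 100, 2950]);
translate([0, 100, 0]) cube([100, 4300, 2950]);
translate([5400, 100, 0]) cube([100, 4300, 2950]);


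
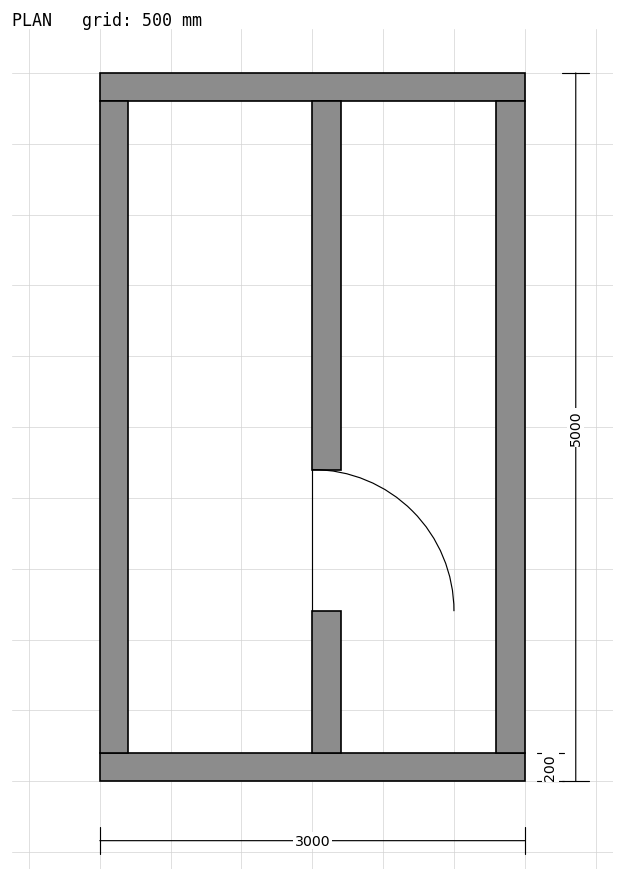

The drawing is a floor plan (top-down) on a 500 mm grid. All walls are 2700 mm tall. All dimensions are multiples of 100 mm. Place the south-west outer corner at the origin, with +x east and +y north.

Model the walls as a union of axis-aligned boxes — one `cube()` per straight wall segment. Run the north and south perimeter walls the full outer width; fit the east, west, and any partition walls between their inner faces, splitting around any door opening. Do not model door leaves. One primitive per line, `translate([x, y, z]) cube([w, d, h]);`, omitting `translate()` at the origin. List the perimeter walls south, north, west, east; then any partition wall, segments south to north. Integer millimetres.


cube([3000, 200, 2700]);
translate([0, 4800, 0]) cube([3000, 200, 2700]);
translate([0, 200, 0]) cube([200, 4600, 2700]);
translate([2800, 200, 0]) cube([200, 4600, 2700]);
translate([1500, 200, 0]) cube([200, 1000, 2700]);
translate([1500, 2200, 0]) cube([200, 2600, 2700]);
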